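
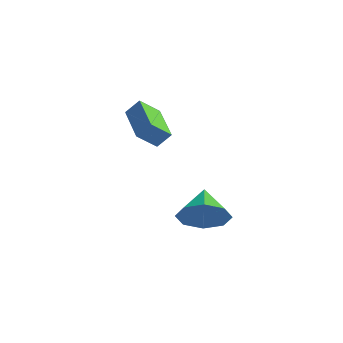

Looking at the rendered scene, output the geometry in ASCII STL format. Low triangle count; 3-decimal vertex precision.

solid 
facet normal -0.717 0.692 0.085
outer loop
vertex -2.874 2.285 -0.188
vertex -2.431 2.666 0.443
vertex -2.33 2.945 -0.97
endloop
endfacet
facet normal -0.516 -0.443 -0.733
outer loop
vertex -0.889 1.554 -1.143
vertex -2.874 2.285 -0.188
vertex -2.33 2.945 -0.97
endloop
endfacet
facet normal -0.717 0.692 0.085
outer loop
vertex -2.33 2.945 -0.97
vertex -2.431 2.666 0.443
vertex -1.886 3.327 -0.34
endloop
endfacet
facet normal 0.469 0.569 -0.675
outer loop
vertex -1.886 3.327 -0.34
vertex -0.889 1.554 -1.143
vertex -2.33 2.945 -0.97
endloop
endfacet
facet normal -0.470 -0.570 0.674
outer loop
vertex -2.874 2.285 -0.188
vertex -0.99 1.275 0.27
vertex -2.431 2.666 0.443
endloop
endfacet
facet normal -0.516 -0.443 -0.733
outer loop
vertex -1.434 0.893 -0.36
vertex -2.874 2.285 -0.188
vertex -0.889 1.554 -1.143
endloop
endfacet
facet normal -0.469 -0.569 0.676
outer loop
vertex -1.434 0.893 -0.36
vertex -0.99 1.275 0.27
vertex -2.874 2.285 -0.188
endloop
endfacet
facet normal 0.516 0.443 0.733
outer loop
vertex -2.431 2.666 0.443
vertex -0.99 1.275 0.27
vertex -1.886 3.327 -0.34
endloop
endfacet
facet normal 0.470 0.570 -0.674
outer loop
vertex -0.446 1.935 -0.512
vertex -0.889 1.554 -1.143
vertex -1.886 3.327 -0.34
endloop
endfacet
facet normal 0.516 0.443 0.733
outer loop
vertex -1.886 3.327 -0.34
vertex -0.99 1.275 0.27
vertex -0.446 1.935 -0.512
endloop
endfacet
facet normal 0.717 -0.692 -0.085
outer loop
vertex -0.446 1.935 -0.512
vertex -1.434 0.893 -0.36
vertex -0.889 1.554 -1.143
endloop
endfacet
facet normal 0.717 -0.692 -0.085
outer loop
vertex -0.99 1.275 0.27
vertex -1.434 0.893 -0.36
vertex -0.446 1.935 -0.512
endloop
endfacet
facet normal 0.463 -0.792 -0.398
outer loop
vertex 3.576 -0.732 -1.764
vertex 2.745 -0.87 -2.456
vertex 3.681 -0.312 -2.477
endloop
endfacet
facet normal 0.467 0.730 0.499
outer loop
vertex 3.576 -0.732 -1.764
vertex 3.681 -0.312 -2.477
vertex 2.055 0.31 -1.864
endloop
endfacet
facet normal 0.463 -0.792 -0.398
outer loop
vertex 3.681 -0.312 -2.477
vertex 2.745 -0.87 -2.456
vertex 3.238 -0.219 -3.178
endloop
endfacet
facet normal 0.329 0.941 -0.083
outer loop
vertex 3.681 -0.312 -2.477
vertex 3.238 -0.219 -3.178
vertex 2.055 0.31 -1.864
endloop
endfacet
facet normal 0.463 -0.792 -0.398
outer loop
vertex 3.238 -0.219 -3.178
vertex 2.745 -0.87 -2.456
vertex 2.507 -0.507 -3.456
endloop
endfacet
facet normal -0.154 0.861 -0.485
outer loop
vertex 3.238 -0.219 -3.178
vertex 2.507 -0.507 -3.456
vertex 2.055 0.31 -1.864
endloop
endfacet
facet normal 0.463 -0.792 -0.398
outer loop
vertex 2.507 -0.507 -3.456
vertex 2.745 -0.87 -2.456
vertex 1.915 -1.008 -3.148
endloop
endfacet
facet normal -0.699 0.535 -0.473
outer loop
vertex 2.507 -0.507 -3.456
vertex 1.915 -1.008 -3.148
vertex 2.055 0.31 -1.864
endloop
endfacet
facet normal 0.463 -0.792 -0.398
outer loop
vertex 1.915 -1.008 -3.148
vertex 2.745 -0.87 -2.456
vertex 1.809 -1.428 -2.435
endloop
endfacet
facet normal -0.986 0.157 -0.054
outer loop
vertex 1.915 -1.008 -3.148
vertex 1.809 -1.428 -2.435
vertex 2.055 0.31 -1.864
endloop
endfacet
facet normal 0.463 -0.792 -0.398
outer loop
vertex 1.809 -1.428 -2.435
vertex 2.745 -0.87 -2.456
vertex 2.252 -1.521 -1.734
endloop
endfacet
facet normal -0.847 -0.054 0.528
outer loop
vertex 1.809 -1.428 -2.435
vertex 2.252 -1.521 -1.734
vertex 2.055 0.31 -1.864
endloop
endfacet
facet normal 0.463 -0.792 -0.398
outer loop
vertex 2.252 -1.521 -1.734
vertex 2.745 -0.87 -2.456
vertex 2.984 -1.233 -1.456
endloop
endfacet
facet normal -0.364 0.027 0.931
outer loop
vertex 2.252 -1.521 -1.734
vertex 2.984 -1.233 -1.456
vertex 2.055 0.31 -1.864
endloop
endfacet
facet normal 0.463 -0.792 -0.398
outer loop
vertex 2.984 -1.233 -1.456
vertex 2.745 -0.87 -2.456
vertex 3.576 -0.732 -1.764
endloop
endfacet
facet normal 0.180 0.352 0.919
outer loop
vertex 2.984 -1.233 -1.456
vertex 3.576 -0.732 -1.764
vertex 2.055 0.31 -1.864
endloop
endfacet

endsolid


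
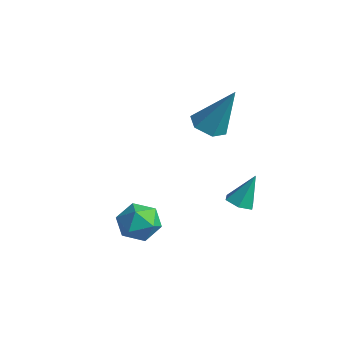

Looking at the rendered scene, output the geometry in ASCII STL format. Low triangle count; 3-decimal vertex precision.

solid 
facet normal -0.113 -0.427 -0.897
outer loop
vertex 0.448 3.22 -0.375
vertex -0.096 3.104 -0.251
vertex 0.039 3.597 -0.503
endloop
endfacet
facet normal 0.685 0.727 -0.048
outer loop
vertex 0.448 3.22 -0.375
vertex 0.039 3.597 -0.503
vertex 0.056 3.676 0.951
endloop
endfacet
facet normal -0.112 -0.428 -0.897
outer loop
vertex 0.039 3.597 -0.503
vertex -0.096 3.104 -0.251
vertex -0.505 3.48 -0.379
endloop
endfacet
facet normal -0.221 0.974 -0.050
outer loop
vertex 0.039 3.597 -0.503
vertex -0.505 3.48 -0.379
vertex 0.056 3.676 0.951
endloop
endfacet
facet normal -0.112 -0.428 -0.897
outer loop
vertex -0.505 3.48 -0.379
vertex -0.096 3.104 -0.251
vertex -0.64 2.987 -0.127
endloop
endfacet
facet normal -0.866 0.394 0.307
outer loop
vertex -0.505 3.48 -0.379
vertex -0.64 2.987 -0.127
vertex 0.056 3.676 0.951
endloop
endfacet
facet normal -0.113 -0.427 -0.897
outer loop
vertex -0.64 2.987 -0.127
vertex -0.096 3.104 -0.251
vertex -0.232 2.611 0.001
endloop
endfacet
facet normal -0.607 -0.431 0.668
outer loop
vertex -0.64 2.987 -0.127
vertex -0.232 2.611 0.001
vertex 0.056 3.676 0.951
endloop
endfacet
facet normal -0.113 -0.427 -0.897
outer loop
vertex -0.232 2.611 0.001
vertex -0.096 3.104 -0.251
vertex 0.312 2.727 -0.123
endloop
endfacet
facet normal 0.298 -0.679 0.671
outer loop
vertex -0.232 2.611 0.001
vertex 0.312 2.727 -0.123
vertex 0.056 3.676 0.951
endloop
endfacet
facet normal -0.113 -0.427 -0.897
outer loop
vertex 0.312 2.727 -0.123
vertex -0.096 3.104 -0.251
vertex 0.448 3.22 -0.375
endloop
endfacet
facet normal 0.944 -0.100 0.314
outer loop
vertex 0.312 2.727 -0.123
vertex 0.448 3.22 -0.375
vertex 0.056 3.676 0.951
endloop
endfacet
facet normal -0.395 -0.407 0.824
outer loop
vertex -0.485 -1.088 1.215
vertex -0.366 -1.846 0.898
vertex 0.227 -1.49 1.358
endloop
endfacet
facet normal -0.075 0.214 0.974
outer loop
vertex -0.485 -1.088 1.215
vertex 0.227 -1.49 1.358
vertex 0.237 -0.679 1.181
endloop
endfacet
facet normal -0.382 0.722 0.578
outer loop
vertex -0.485 -1.088 1.215
vertex 0.237 -0.679 1.181
vertex -0.35 -0.533 0.611
endloop
endfacet
facet normal -0.891 0.416 0.183
outer loop
vertex -0.485 -1.088 1.215
vertex -0.35 -0.533 0.611
vertex -0.723 -1.255 0.437
endloop
endfacet
facet normal -0.899 -0.281 0.335
outer loop
vertex -0.485 -1.088 1.215
vertex -0.723 -1.255 0.437
vertex -0.366 -1.846 0.898
endloop
endfacet
facet normal 0.609 0.162 0.777
outer loop
vertex 0.237 -0.679 1.181
vertex 0.227 -1.49 1.358
vertex 0.803 -1.185 0.843
endloop
endfacet
facet normal 0.089 -0.840 0.535
outer loop
vertex 0.227 -1.49 1.358
vertex -0.366 -1.846 0.898
vertex 0.43 -1.907 0.669
endloop
endfacet
facet normal -0.725 -0.639 -0.258
outer loop
vertex -0.366 -1.846 0.898
vertex -0.723 -1.255 0.437
vertex -0.157 -1.761 0.099
endloop
endfacet
facet normal -0.711 0.489 -0.505
outer loop
vertex -0.723 -1.255 0.437
vertex -0.35 -0.533 0.611
vertex -0.147 -0.95 -0.078
endloop
endfacet
facet normal 0.114 0.984 0.135
outer loop
vertex -0.35 -0.533 0.611
vertex 0.237 -0.679 1.181
vertex 0.446 -0.594 0.382
endloop
endfacet
facet normal 0.891 -0.416 -0.183
outer loop
vertex 0.565 -1.352 0.065
vertex 0.803 -1.185 0.843
vertex 0.43 -1.907 0.669
endloop
endfacet
facet normal 0.382 -0.722 -0.578
outer loop
vertex 0.565 -1.352 0.065
vertex 0.43 -1.907 0.669
vertex -0.157 -1.761 0.099
endloop
endfacet
facet normal 0.075 -0.214 -0.974
outer loop
vertex 0.565 -1.352 0.065
vertex -0.157 -1.761 0.099
vertex -0.147 -0.95 -0.078
endloop
endfacet
facet normal 0.395 0.407 -0.824
outer loop
vertex 0.565 -1.352 0.065
vertex -0.147 -0.95 -0.078
vertex 0.446 -0.594 0.382
endloop
endfacet
facet normal 0.899 0.281 -0.335
outer loop
vertex 0.565 -1.352 0.065
vertex 0.446 -0.594 0.382
vertex 0.803 -1.185 0.843
endloop
endfacet
facet normal 0.711 -0.489 0.505
outer loop
vertex 0.43 -1.907 0.669
vertex 0.803 -1.185 0.843
vertex 0.227 -1.49 1.358
endloop
endfacet
facet normal -0.114 -0.984 -0.135
outer loop
vertex -0.157 -1.761 0.099
vertex 0.43 -1.907 0.669
vertex -0.366 -1.846 0.898
endloop
endfacet
facet normal -0.609 -0.162 -0.777
outer loop
vertex -0.147 -0.95 -0.078
vertex -0.157 -1.761 0.099
vertex -0.723 -1.255 0.437
endloop
endfacet
facet normal -0.089 0.840 -0.535
outer loop
vertex 0.446 -0.594 0.382
vertex -0.147 -0.95 -0.078
vertex -0.35 -0.533 0.611
endloop
endfacet
facet normal 0.725 0.639 0.258
outer loop
vertex 0.803 -1.185 0.843
vertex 0.446 -0.594 0.382
vertex 0.237 -0.679 1.181
endloop
endfacet
facet normal -0.343 -0.313 -0.885
outer loop
vertex -1.015 2.628 2.773
vertex -1.649 2.941 2.908
vertex -1.128 3.311 2.575
endloop
endfacet
facet normal 0.986 0.137 -0.091
outer loop
vertex -1.015 2.628 2.773
vertex -1.128 3.311 2.575
vertex -0.971 3.559 4.652
endloop
endfacet
facet normal -0.343 -0.313 -0.885
outer loop
vertex -1.128 3.311 2.575
vertex -1.649 2.941 2.908
vertex -1.762 3.624 2.71
endloop
endfacet
facet normal 0.414 0.899 -0.139
outer loop
vertex -1.128 3.311 2.575
vertex -1.762 3.624 2.71
vertex -0.971 3.559 4.652
endloop
endfacet
facet normal -0.344 -0.313 -0.885
outer loop
vertex -1.762 3.624 2.71
vertex -1.649 2.941 2.908
vertex -2.283 3.255 3.043
endloop
endfacet
facet normal -0.467 0.857 0.219
outer loop
vertex -1.762 3.624 2.71
vertex -2.283 3.255 3.043
vertex -0.971 3.559 4.652
endloop
endfacet
facet normal -0.344 -0.314 -0.885
outer loop
vertex -2.283 3.255 3.043
vertex -1.649 2.941 2.908
vertex -2.169 2.572 3.241
endloop
endfacet
facet normal -0.779 0.051 0.625
outer loop
vertex -2.283 3.255 3.043
vertex -2.169 2.572 3.241
vertex -0.971 3.559 4.652
endloop
endfacet
facet normal -0.344 -0.314 -0.885
outer loop
vertex -2.169 2.572 3.241
vertex -1.649 2.941 2.908
vertex -1.535 2.258 3.106
endloop
endfacet
facet normal -0.208 -0.710 0.673
outer loop
vertex -2.169 2.572 3.241
vertex -1.535 2.258 3.106
vertex -0.971 3.559 4.652
endloop
endfacet
facet normal -0.343 -0.314 -0.885
outer loop
vertex -1.535 2.258 3.106
vertex -1.649 2.941 2.908
vertex -1.015 2.628 2.773
endloop
endfacet
facet normal 0.676 -0.667 0.314
outer loop
vertex -1.535 2.258 3.106
vertex -1.015 2.628 2.773
vertex -0.971 3.559 4.652
endloop
endfacet

endsolid


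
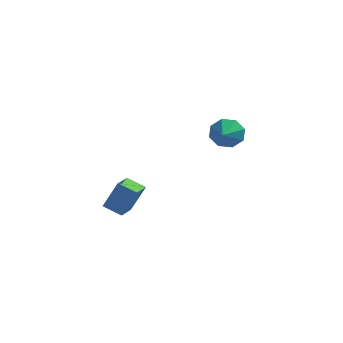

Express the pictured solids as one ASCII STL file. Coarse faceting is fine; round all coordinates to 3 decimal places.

solid 
facet normal -0.913 0.064 0.403
outer loop
vertex -1.09 -1.791 -0.963
vertex -1.085 -0.812 -1.108
vertex -1.649 -1.972 -2.201
endloop
endfacet
facet normal -0.005 -0.989 0.147
outer loop
vertex -0.855 -2.028 -2.552
vertex -1.09 -1.791 -0.963
vertex -1.649 -1.972 -2.201
endloop
endfacet
facet normal -0.913 0.064 0.403
outer loop
vertex -1.649 -1.972 -2.201
vertex -1.085 -0.812 -1.108
vertex -1.644 -0.993 -2.346
endloop
endfacet
facet normal -0.409 -0.132 -0.903
outer loop
vertex -1.644 -0.993 -2.346
vertex -0.855 -2.028 -2.552
vertex -1.649 -1.972 -2.201
endloop
endfacet
facet normal 0.409 0.132 0.903
outer loop
vertex -1.09 -1.791 -0.963
vertex -0.291 -0.868 -1.459
vertex -1.085 -0.812 -1.108
endloop
endfacet
facet normal -0.005 -0.989 0.147
outer loop
vertex -0.296 -1.847 -1.314
vertex -1.09 -1.791 -0.963
vertex -0.855 -2.028 -2.552
endloop
endfacet
facet normal 0.409 0.132 0.903
outer loop
vertex -0.296 -1.847 -1.314
vertex -0.291 -0.868 -1.459
vertex -1.09 -1.791 -0.963
endloop
endfacet
facet normal 0.005 0.989 -0.147
outer loop
vertex -1.085 -0.812 -1.108
vertex -0.291 -0.868 -1.459
vertex -1.644 -0.993 -2.346
endloop
endfacet
facet normal -0.409 -0.132 -0.903
outer loop
vertex -0.85 -1.049 -2.697
vertex -0.855 -2.028 -2.552
vertex -1.644 -0.993 -2.346
endloop
endfacet
facet normal 0.005 0.989 -0.147
outer loop
vertex -1.644 -0.993 -2.346
vertex -0.291 -0.868 -1.459
vertex -0.85 -1.049 -2.697
endloop
endfacet
facet normal 0.913 -0.064 -0.403
outer loop
vertex -0.85 -1.049 -2.697
vertex -0.296 -1.847 -1.314
vertex -0.855 -2.028 -2.552
endloop
endfacet
facet normal 0.913 -0.064 -0.403
outer loop
vertex -0.291 -0.868 -1.459
vertex -0.296 -1.847 -1.314
vertex -0.85 -1.049 -2.697
endloop
endfacet
facet normal -0.131 0.944 -0.303
outer loop
vertex 1.637 4.606 0.227
vertex 1.343 4.352 -0.437
vertex 1.053 4.533 0.253
endloop
endfacet
facet normal 0.072 -0.229 0.971
outer loop
vertex 1.637 4.606 0.227
vertex 1.053 4.533 0.253
vertex 1.497 3.248 -0.083
endloop
endfacet
facet normal -0.133 0.943 -0.303
outer loop
vertex 1.053 4.533 0.253
vertex 1.343 4.352 -0.437
vertex 0.639 4.353 -0.125
endloop
endfacet
facet normal -0.528 -0.381 0.759
outer loop
vertex 1.053 4.533 0.253
vertex 0.639 4.353 -0.125
vertex 1.497 3.248 -0.083
endloop
endfacet
facet normal -0.133 0.944 -0.302
outer loop
vertex 0.639 4.353 -0.125
vertex 1.343 4.352 -0.437
vertex 0.636 4.173 -0.686
endloop
endfacet
facet normal -0.778 -0.597 0.196
outer loop
vertex 0.639 4.353 -0.125
vertex 0.636 4.173 -0.686
vertex 1.497 3.248 -0.083
endloop
endfacet
facet normal -0.133 0.944 -0.302
outer loop
vertex 0.636 4.173 -0.686
vertex 1.343 4.352 -0.437
vertex 1.048 4.098 -1.101
endloop
endfacet
facet normal -0.532 -0.751 -0.392
outer loop
vertex 0.636 4.173 -0.686
vertex 1.048 4.098 -1.101
vertex 1.497 3.248 -0.083
endloop
endfacet
facet normal -0.133 0.944 -0.302
outer loop
vertex 1.048 4.098 -1.101
vertex 1.343 4.352 -0.437
vertex 1.632 4.172 -1.127
endloop
endfacet
facet normal 0.066 -0.751 -0.657
outer loop
vertex 1.048 4.098 -1.101
vertex 1.632 4.172 -1.127
vertex 1.497 3.248 -0.083
endloop
endfacet
facet normal -0.132 0.944 -0.302
outer loop
vertex 1.632 4.172 -1.127
vertex 1.343 4.352 -0.437
vertex 2.047 4.351 -0.749
endloop
endfacet
facet normal 0.664 -0.600 -0.445
outer loop
vertex 1.632 4.172 -1.127
vertex 2.047 4.351 -0.749
vertex 1.497 3.248 -0.083
endloop
endfacet
facet normal -0.133 0.944 -0.302
outer loop
vertex 2.047 4.351 -0.749
vertex 1.343 4.352 -0.437
vertex 2.049 4.531 -0.188
endloop
endfacet
facet normal 0.915 -0.384 0.120
outer loop
vertex 2.047 4.351 -0.749
vertex 2.049 4.531 -0.188
vertex 1.497 3.248 -0.083
endloop
endfacet
facet normal -0.133 0.944 -0.302
outer loop
vertex 2.049 4.531 -0.188
vertex 1.343 4.352 -0.437
vertex 1.637 4.606 0.227
endloop
endfacet
facet normal 0.669 -0.230 0.706
outer loop
vertex 2.049 4.531 -0.188
vertex 1.637 4.606 0.227
vertex 1.497 3.248 -0.083
endloop
endfacet

endsolid


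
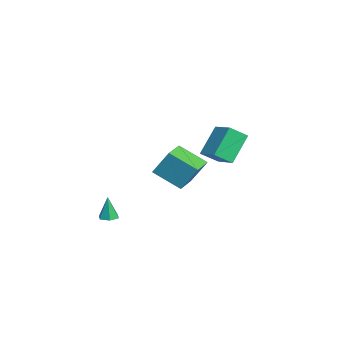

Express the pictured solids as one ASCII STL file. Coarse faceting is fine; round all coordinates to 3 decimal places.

solid 
facet normal -0.466 0.438 0.769
outer loop
vertex -3.766 2.636 0.675
vertex -2.383 3.295 1.137
vertex -4.014 3.683 -0.072
endloop
endfacet
facet normal -0.864 -0.411 -0.289
outer loop
vertex -3.017 2.745 -1.717
vertex -3.766 2.636 0.675
vertex -4.014 3.683 -0.072
endloop
endfacet
facet normal -0.466 0.438 0.769
outer loop
vertex -4.014 3.683 -0.072
vertex -2.383 3.295 1.137
vertex -2.631 4.342 0.39
endloop
endfacet
facet normal -0.190 0.799 -0.571
outer loop
vertex -2.631 4.342 0.39
vertex -3.017 2.745 -1.717
vertex -4.014 3.683 -0.072
endloop
endfacet
facet normal 0.190 -0.799 0.571
outer loop
vertex -3.766 2.636 0.675
vertex -1.386 2.357 -0.508
vertex -2.383 3.295 1.137
endloop
endfacet
facet normal -0.864 -0.411 -0.289
outer loop
vertex -2.769 1.698 -0.97
vertex -3.766 2.636 0.675
vertex -3.017 2.745 -1.717
endloop
endfacet
facet normal 0.190 -0.799 0.571
outer loop
vertex -2.769 1.698 -0.97
vertex -1.386 2.357 -0.508
vertex -3.766 2.636 0.675
endloop
endfacet
facet normal 0.864 0.411 0.289
outer loop
vertex -2.383 3.295 1.137
vertex -1.386 2.357 -0.508
vertex -2.631 4.342 0.39
endloop
endfacet
facet normal -0.190 0.799 -0.571
outer loop
vertex -1.634 3.404 -1.255
vertex -3.017 2.745 -1.717
vertex -2.631 4.342 0.39
endloop
endfacet
facet normal 0.864 0.411 0.289
outer loop
vertex -2.631 4.342 0.39
vertex -1.386 2.357 -0.508
vertex -1.634 3.404 -1.255
endloop
endfacet
facet normal 0.466 -0.438 -0.769
outer loop
vertex -1.634 3.404 -1.255
vertex -2.769 1.698 -0.97
vertex -3.017 2.745 -1.717
endloop
endfacet
facet normal 0.466 -0.438 -0.769
outer loop
vertex -1.386 2.357 -0.508
vertex -2.769 1.698 -0.97
vertex -1.634 3.404 -1.255
endloop
endfacet
facet normal 0.040 0.034 -0.999
outer loop
vertex 3.009 -4.034 -3.188
vertex 2.699 -3.555 -3.184
vertex 3.268 -3.527 -3.16
endloop
endfacet
facet normal 0.829 -0.443 0.341
outer loop
vertex 3.009 -4.034 -3.188
vertex 3.268 -3.527 -3.16
vertex 2.641 -3.605 -1.736
endloop
endfacet
facet normal 0.040 0.034 -0.999
outer loop
vertex 3.268 -3.527 -3.16
vertex 2.699 -3.555 -3.184
vertex 2.958 -3.048 -3.156
endloop
endfacet
facet normal 0.781 0.502 0.371
outer loop
vertex 3.268 -3.527 -3.16
vertex 2.958 -3.048 -3.156
vertex 2.641 -3.605 -1.736
endloop
endfacet
facet normal 0.040 0.035 -0.999
outer loop
vertex 2.958 -3.048 -3.156
vertex 2.699 -3.555 -3.184
vertex 2.389 -3.077 -3.18
endloop
endfacet
facet normal -0.062 0.934 0.352
outer loop
vertex 2.958 -3.048 -3.156
vertex 2.389 -3.077 -3.18
vertex 2.641 -3.605 -1.736
endloop
endfacet
facet normal 0.040 0.035 -0.999
outer loop
vertex 2.389 -3.077 -3.18
vertex 2.699 -3.555 -3.184
vertex 2.13 -3.584 -3.208
endloop
endfacet
facet normal -0.855 0.420 0.303
outer loop
vertex 2.389 -3.077 -3.18
vertex 2.13 -3.584 -3.208
vertex 2.641 -3.605 -1.736
endloop
endfacet
facet normal 0.040 0.035 -0.999
outer loop
vertex 2.13 -3.584 -3.208
vertex 2.699 -3.555 -3.184
vertex 2.44 -4.062 -3.212
endloop
endfacet
facet normal -0.806 -0.525 0.272
outer loop
vertex 2.13 -3.584 -3.208
vertex 2.44 -4.062 -3.212
vertex 2.641 -3.605 -1.736
endloop
endfacet
facet normal 0.040 0.034 -0.999
outer loop
vertex 2.44 -4.062 -3.212
vertex 2.699 -3.555 -3.184
vertex 3.009 -4.034 -3.188
endloop
endfacet
facet normal 0.035 -0.956 0.291
outer loop
vertex 2.44 -4.062 -3.212
vertex 3.009 -4.034 -3.188
vertex 2.641 -3.605 -1.736
endloop
endfacet
facet normal -0.916 0.397 -0.053
outer loop
vertex 2.848 0.129 2.012
vertex 3.524 1.559 1.053
vertex 2.568 -0.712 0.562
endloop
endfacet
facet normal -0.365 -0.773 0.519
outer loop
vertex 4.016 -1.339 0.647
vertex 2.848 0.129 2.012
vertex 2.568 -0.712 0.562
endloop
endfacet
facet normal -0.916 0.397 -0.054
outer loop
vertex 2.568 -0.712 0.562
vertex 3.524 1.559 1.053
vertex 3.245 0.718 -0.398
endloop
endfacet
facet normal -0.164 -0.495 -0.853
outer loop
vertex 3.245 0.718 -0.398
vertex 4.016 -1.339 0.647
vertex 2.568 -0.712 0.562
endloop
endfacet
facet normal 0.164 0.495 0.853
outer loop
vertex 2.848 0.129 2.012
vertex 4.972 0.932 1.138
vertex 3.524 1.559 1.053
endloop
endfacet
facet normal -0.366 -0.773 0.518
outer loop
vertex 4.295 -0.498 2.098
vertex 2.848 0.129 2.012
vertex 4.016 -1.339 0.647
endloop
endfacet
facet normal 0.164 0.495 0.853
outer loop
vertex 4.295 -0.498 2.098
vertex 4.972 0.932 1.138
vertex 2.848 0.129 2.012
endloop
endfacet
facet normal 0.365 0.773 -0.518
outer loop
vertex 3.524 1.559 1.053
vertex 4.972 0.932 1.138
vertex 3.245 0.718 -0.398
endloop
endfacet
facet normal -0.164 -0.495 -0.853
outer loop
vertex 4.692 0.091 -0.312
vertex 4.016 -1.339 0.647
vertex 3.245 0.718 -0.398
endloop
endfacet
facet normal 0.366 0.773 -0.519
outer loop
vertex 3.245 0.718 -0.398
vertex 4.972 0.932 1.138
vertex 4.692 0.091 -0.312
endloop
endfacet
facet normal 0.916 -0.397 0.054
outer loop
vertex 4.692 0.091 -0.312
vertex 4.295 -0.498 2.098
vertex 4.016 -1.339 0.647
endloop
endfacet
facet normal 0.916 -0.398 0.054
outer loop
vertex 4.972 0.932 1.138
vertex 4.295 -0.498 2.098
vertex 4.692 0.091 -0.312
endloop
endfacet

endsolid


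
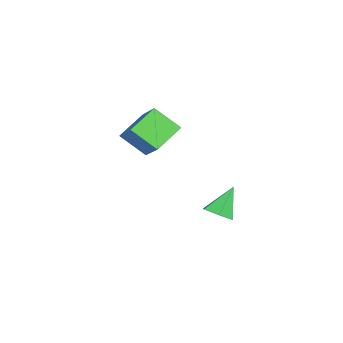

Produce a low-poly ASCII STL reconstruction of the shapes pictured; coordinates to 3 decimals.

solid 
facet normal 0.538 -0.317 -0.781
outer loop
vertex 1.858 0.322 -2.171
vertex 1.47 0.935 -2.687
vertex 2.22 1.131 -2.25
endloop
endfacet
facet normal 0.477 -0.128 0.870
outer loop
vertex 1.858 0.322 -2.171
vertex 2.22 1.131 -2.25
vertex 0.47 1.525 -1.233
endloop
endfacet
facet normal 0.538 -0.317 -0.781
outer loop
vertex 2.22 1.131 -2.25
vertex 1.47 0.935 -2.687
vertex 1.833 1.744 -2.765
endloop
endfacet
facet normal 0.461 0.723 0.514
outer loop
vertex 2.22 1.131 -2.25
vertex 1.833 1.744 -2.765
vertex 0.47 1.525 -1.233
endloop
endfacet
facet normal 0.537 -0.317 -0.782
outer loop
vertex 1.833 1.744 -2.765
vertex 1.47 0.935 -2.687
vertex 1.082 1.548 -3.202
endloop
endfacet
facet normal -0.221 0.974 -0.057
outer loop
vertex 1.833 1.744 -2.765
vertex 1.082 1.548 -3.202
vertex 0.47 1.525 -1.233
endloop
endfacet
facet normal 0.537 -0.317 -0.782
outer loop
vertex 1.082 1.548 -3.202
vertex 1.47 0.935 -2.687
vertex 0.72 0.739 -3.123
endloop
endfacet
facet normal -0.888 0.371 -0.272
outer loop
vertex 1.082 1.548 -3.202
vertex 0.72 0.739 -3.123
vertex 0.47 1.525 -1.233
endloop
endfacet
facet normal 0.537 -0.317 -0.781
outer loop
vertex 0.72 0.739 -3.123
vertex 1.47 0.935 -2.687
vertex 1.107 0.126 -2.608
endloop
endfacet
facet normal -0.873 -0.480 0.084
outer loop
vertex 0.72 0.739 -3.123
vertex 1.107 0.126 -2.608
vertex 0.47 1.525 -1.233
endloop
endfacet
facet normal 0.537 -0.317 -0.781
outer loop
vertex 1.107 0.126 -2.608
vertex 1.47 0.935 -2.687
vertex 1.858 0.322 -2.171
endloop
endfacet
facet normal -0.191 -0.731 0.655
outer loop
vertex 1.107 0.126 -2.608
vertex 1.858 0.322 -2.171
vertex 0.47 1.525 -1.233
endloop
endfacet
facet normal -0.747 0.470 0.470
outer loop
vertex 2.314 -2.041 4.917
vertex 2.465 -0.702 3.816
vertex 0.963 -2.926 3.654
endloop
endfacet
facet normal -0.087 -0.770 0.633
outer loop
vertex 2.315 -3.778 2.804
vertex 2.314 -2.041 4.917
vertex 0.963 -2.926 3.654
endloop
endfacet
facet normal -0.747 0.470 0.470
outer loop
vertex 0.963 -2.926 3.654
vertex 2.465 -0.702 3.816
vertex 1.114 -1.587 2.554
endloop
endfacet
facet normal -0.659 -0.432 -0.616
outer loop
vertex 1.114 -1.587 2.554
vertex 2.315 -3.778 2.804
vertex 0.963 -2.926 3.654
endloop
endfacet
facet normal 0.659 0.432 0.616
outer loop
vertex 2.314 -2.041 4.917
vertex 3.817 -1.554 2.966
vertex 2.465 -0.702 3.816
endloop
endfacet
facet normal -0.087 -0.770 0.633
outer loop
vertex 3.666 -2.893 4.066
vertex 2.314 -2.041 4.917
vertex 2.315 -3.778 2.804
endloop
endfacet
facet normal 0.659 0.431 0.616
outer loop
vertex 3.666 -2.893 4.066
vertex 3.817 -1.554 2.966
vertex 2.314 -2.041 4.917
endloop
endfacet
facet normal 0.087 0.769 -0.633
outer loop
vertex 2.465 -0.702 3.816
vertex 3.817 -1.554 2.966
vertex 1.114 -1.587 2.554
endloop
endfacet
facet normal -0.659 -0.432 -0.615
outer loop
vertex 2.466 -2.439 1.703
vertex 2.315 -3.778 2.804
vertex 1.114 -1.587 2.554
endloop
endfacet
facet normal 0.087 0.770 -0.632
outer loop
vertex 1.114 -1.587 2.554
vertex 3.817 -1.554 2.966
vertex 2.466 -2.439 1.703
endloop
endfacet
facet normal 0.747 -0.470 -0.470
outer loop
vertex 2.466 -2.439 1.703
vertex 3.666 -2.893 4.066
vertex 2.315 -3.778 2.804
endloop
endfacet
facet normal 0.747 -0.470 -0.470
outer loop
vertex 3.817 -1.554 2.966
vertex 3.666 -2.893 4.066
vertex 2.466 -2.439 1.703
endloop
endfacet

endsolid


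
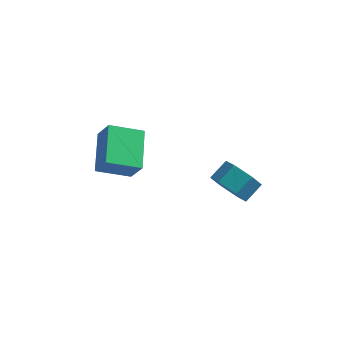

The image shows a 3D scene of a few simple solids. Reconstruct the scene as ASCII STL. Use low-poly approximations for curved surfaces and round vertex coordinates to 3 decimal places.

solid 
facet normal -0.474 0.276 -0.836
outer loop
vertex -2.068 2.099 -0.248
vertex -0.748 2.657 -0.812
vertex -1.686 0.416 -1.02
endloop
endfacet
facet normal -0.857 -0.363 0.367
outer loop
vertex -1.112 0.083 -0.008
vertex -2.068 2.099 -0.248
vertex -1.686 0.416 -1.02
endloop
endfacet
facet normal -0.474 0.276 -0.836
outer loop
vertex -1.686 0.416 -1.02
vertex -0.748 2.657 -0.812
vertex -0.366 0.975 -1.584
endloop
endfacet
facet normal 0.203 -0.890 -0.408
outer loop
vertex -0.366 0.975 -1.584
vertex -1.112 0.083 -0.008
vertex -1.686 0.416 -1.02
endloop
endfacet
facet normal -0.202 0.890 0.408
outer loop
vertex -2.068 2.099 -0.248
vertex -0.174 2.324 0.2
vertex -0.748 2.657 -0.812
endloop
endfacet
facet normal -0.857 -0.363 0.366
outer loop
vertex -1.494 1.765 0.764
vertex -2.068 2.099 -0.248
vertex -1.112 0.083 -0.008
endloop
endfacet
facet normal -0.202 0.890 0.409
outer loop
vertex -1.494 1.765 0.764
vertex -0.174 2.324 0.2
vertex -2.068 2.099 -0.248
endloop
endfacet
facet normal 0.857 0.363 -0.367
outer loop
vertex -0.748 2.657 -0.812
vertex -0.174 2.324 0.2
vertex -0.366 0.975 -1.584
endloop
endfacet
facet normal 0.202 -0.890 -0.408
outer loop
vertex 0.208 0.641 -0.572
vertex -1.112 0.083 -0.008
vertex -0.366 0.975 -1.584
endloop
endfacet
facet normal 0.857 0.363 -0.366
outer loop
vertex -0.366 0.975 -1.584
vertex -0.174 2.324 0.2
vertex 0.208 0.641 -0.572
endloop
endfacet
facet normal 0.474 -0.276 0.836
outer loop
vertex 0.208 0.641 -0.572
vertex -1.494 1.765 0.764
vertex -1.112 0.083 -0.008
endloop
endfacet
facet normal 0.474 -0.276 0.836
outer loop
vertex -0.174 2.324 0.2
vertex -1.494 1.765 0.764
vertex 0.208 0.641 -0.572
endloop
endfacet
facet normal -0.455 -0.717 -0.529
outer loop
vertex 3.67 2.438 -3.309
vertex 3.348 2.075 -2.54
vertex 2.865 2.707 -2.981
endloop
endfacet
facet normal -0.102 0.632 -0.769
outer loop
vertex 3.67 2.438 -3.309
vertex 2.865 2.707 -2.981
vertex 4.134 3.169 -2.77
endloop
endfacet
facet normal -0.102 0.632 -0.769
outer loop
vertex 4.134 3.169 -2.77
vertex 2.865 2.707 -2.981
vertex 3.329 3.438 -2.442
endloop
endfacet
facet normal 0.455 0.716 0.529
outer loop
vertex 4.134 3.169 -2.77
vertex 3.329 3.438 -2.442
vertex 3.812 2.805 -2.0
endloop
endfacet
facet normal -0.455 -0.717 -0.529
outer loop
vertex 2.865 2.707 -2.981
vertex 3.348 2.075 -2.54
vertex 2.543 2.343 -2.211
endloop
endfacet
facet normal -0.817 0.572 -0.072
outer loop
vertex 2.865 2.707 -2.981
vertex 2.543 2.343 -2.211
vertex 3.329 3.438 -2.442
endloop
endfacet
facet normal -0.817 0.572 -0.072
outer loop
vertex 3.329 3.438 -2.442
vertex 2.543 2.343 -2.211
vertex 3.007 3.074 -1.672
endloop
endfacet
facet normal 0.455 0.716 0.529
outer loop
vertex 3.329 3.438 -2.442
vertex 3.007 3.074 -1.672
vertex 3.812 2.805 -2.0
endloop
endfacet
facet normal -0.455 -0.717 -0.529
outer loop
vertex 2.543 2.343 -2.211
vertex 3.348 2.075 -2.54
vertex 3.026 1.711 -1.77
endloop
endfacet
facet normal -0.715 -0.060 0.697
outer loop
vertex 2.543 2.343 -2.211
vertex 3.026 1.711 -1.77
vertex 3.007 3.074 -1.672
endloop
endfacet
facet normal -0.715 -0.060 0.697
outer loop
vertex 3.007 3.074 -1.672
vertex 3.026 1.711 -1.77
vertex 3.49 2.442 -1.231
endloop
endfacet
facet normal 0.455 0.717 0.529
outer loop
vertex 3.007 3.074 -1.672
vertex 3.49 2.442 -1.231
vertex 3.812 2.805 -2.0
endloop
endfacet
facet normal -0.455 -0.716 -0.529
outer loop
vertex 3.026 1.711 -1.77
vertex 3.348 2.075 -2.54
vertex 3.831 1.442 -2.098
endloop
endfacet
facet normal 0.102 -0.632 0.769
outer loop
vertex 3.026 1.711 -1.77
vertex 3.831 1.442 -2.098
vertex 3.49 2.442 -1.231
endloop
endfacet
facet normal 0.102 -0.632 0.769
outer loop
vertex 3.49 2.442 -1.231
vertex 3.831 1.442 -2.098
vertex 4.295 2.173 -1.559
endloop
endfacet
facet normal 0.455 0.717 0.529
outer loop
vertex 3.49 2.442 -1.231
vertex 4.295 2.173 -1.559
vertex 3.812 2.805 -2.0
endloop
endfacet
facet normal -0.455 -0.716 -0.529
outer loop
vertex 3.831 1.442 -2.098
vertex 3.348 2.075 -2.54
vertex 4.153 1.806 -2.868
endloop
endfacet
facet normal 0.817 -0.572 0.072
outer loop
vertex 3.831 1.442 -2.098
vertex 4.153 1.806 -2.868
vertex 4.295 2.173 -1.559
endloop
endfacet
facet normal 0.817 -0.572 0.072
outer loop
vertex 4.295 2.173 -1.559
vertex 4.153 1.806 -2.868
vertex 4.617 2.537 -2.329
endloop
endfacet
facet normal 0.455 0.717 0.529
outer loop
vertex 4.295 2.173 -1.559
vertex 4.617 2.537 -2.329
vertex 3.812 2.805 -2.0
endloop
endfacet
facet normal -0.455 -0.717 -0.529
outer loop
vertex 4.153 1.806 -2.868
vertex 3.348 2.075 -2.54
vertex 3.67 2.438 -3.309
endloop
endfacet
facet normal 0.715 0.060 -0.697
outer loop
vertex 4.153 1.806 -2.868
vertex 3.67 2.438 -3.309
vertex 4.617 2.537 -2.329
endloop
endfacet
facet normal 0.715 0.060 -0.697
outer loop
vertex 4.617 2.537 -2.329
vertex 3.67 2.438 -3.309
vertex 4.134 3.169 -2.77
endloop
endfacet
facet normal 0.455 0.717 0.529
outer loop
vertex 4.617 2.537 -2.329
vertex 4.134 3.169 -2.77
vertex 3.812 2.805 -2.0
endloop
endfacet

endsolid


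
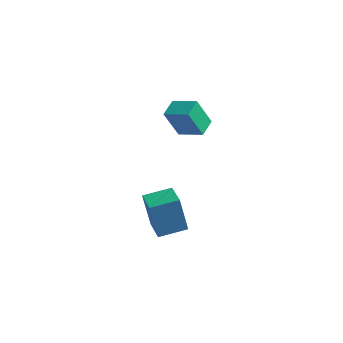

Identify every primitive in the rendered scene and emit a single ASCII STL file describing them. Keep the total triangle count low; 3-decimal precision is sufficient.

solid 
facet normal -0.945 -0.144 -0.293
outer loop
vertex -4.646 -2.802 2.961
vertex -4.875 -1.921 3.266
vertex -4.296 -2.22 1.545
endloop
endfacet
facet normal 0.238 -0.918 -0.318
outer loop
vertex -3.105 -2.039 1.914
vertex -4.646 -2.802 2.961
vertex -4.296 -2.22 1.545
endloop
endfacet
facet normal -0.945 -0.144 -0.293
outer loop
vertex -4.296 -2.22 1.545
vertex -4.875 -1.921 3.266
vertex -4.525 -1.339 1.85
endloop
endfacet
facet normal 0.223 0.370 -0.902
outer loop
vertex -4.525 -1.339 1.85
vertex -3.105 -2.039 1.914
vertex -4.296 -2.22 1.545
endloop
endfacet
facet normal -0.223 -0.370 0.902
outer loop
vertex -4.646 -2.802 2.961
vertex -3.684 -1.74 3.635
vertex -4.875 -1.921 3.266
endloop
endfacet
facet normal 0.238 -0.918 -0.318
outer loop
vertex -3.455 -2.621 3.33
vertex -4.646 -2.802 2.961
vertex -3.105 -2.039 1.914
endloop
endfacet
facet normal -0.223 -0.370 0.902
outer loop
vertex -3.455 -2.621 3.33
vertex -3.684 -1.74 3.635
vertex -4.646 -2.802 2.961
endloop
endfacet
facet normal -0.238 0.918 0.318
outer loop
vertex -4.875 -1.921 3.266
vertex -3.684 -1.74 3.635
vertex -4.525 -1.339 1.85
endloop
endfacet
facet normal 0.223 0.370 -0.902
outer loop
vertex -3.334 -1.158 2.219
vertex -3.105 -2.039 1.914
vertex -4.525 -1.339 1.85
endloop
endfacet
facet normal -0.238 0.918 0.318
outer loop
vertex -4.525 -1.339 1.85
vertex -3.684 -1.74 3.635
vertex -3.334 -1.158 2.219
endloop
endfacet
facet normal 0.945 0.144 0.293
outer loop
vertex -3.334 -1.158 2.219
vertex -3.455 -2.621 3.33
vertex -3.105 -2.039 1.914
endloop
endfacet
facet normal 0.945 0.144 0.293
outer loop
vertex -3.684 -1.74 3.635
vertex -3.455 -2.621 3.33
vertex -3.334 -1.158 2.219
endloop
endfacet
facet normal -0.568 -0.802 -0.184
outer loop
vertex -3.815 -4.781 -1.614
vertex -4.822 -4.058 -1.66
vertex -3.55 -4.533 -3.51
endloop
endfacet
facet normal 0.812 -0.583 0.037
outer loop
vertex -2.778 -3.442 -3.26
vertex -3.815 -4.781 -1.614
vertex -3.55 -4.533 -3.51
endloop
endfacet
facet normal -0.567 -0.803 -0.184
outer loop
vertex -3.55 -4.533 -3.51
vertex -4.822 -4.058 -1.66
vertex -4.557 -3.811 -3.556
endloop
endfacet
facet normal 0.137 0.128 -0.982
outer loop
vertex -4.557 -3.811 -3.556
vertex -2.778 -3.442 -3.26
vertex -3.55 -4.533 -3.51
endloop
endfacet
facet normal -0.137 -0.128 0.982
outer loop
vertex -3.815 -4.781 -1.614
vertex -4.05 -2.967 -1.41
vertex -4.822 -4.058 -1.66
endloop
endfacet
facet normal 0.812 -0.583 0.038
outer loop
vertex -3.043 -3.689 -1.364
vertex -3.815 -4.781 -1.614
vertex -2.778 -3.442 -3.26
endloop
endfacet
facet normal -0.137 -0.128 0.982
outer loop
vertex -3.043 -3.689 -1.364
vertex -4.05 -2.967 -1.41
vertex -3.815 -4.781 -1.614
endloop
endfacet
facet normal -0.812 0.583 -0.038
outer loop
vertex -4.822 -4.058 -1.66
vertex -4.05 -2.967 -1.41
vertex -4.557 -3.811 -3.556
endloop
endfacet
facet normal 0.137 0.128 -0.982
outer loop
vertex -3.785 -2.719 -3.306
vertex -2.778 -3.442 -3.26
vertex -4.557 -3.811 -3.556
endloop
endfacet
facet normal -0.812 0.583 -0.037
outer loop
vertex -4.557 -3.811 -3.556
vertex -4.05 -2.967 -1.41
vertex -3.785 -2.719 -3.306
endloop
endfacet
facet normal 0.568 0.802 0.184
outer loop
vertex -3.785 -2.719 -3.306
vertex -3.043 -3.689 -1.364
vertex -2.778 -3.442 -3.26
endloop
endfacet
facet normal 0.567 0.803 0.184
outer loop
vertex -4.05 -2.967 -1.41
vertex -3.043 -3.689 -1.364
vertex -3.785 -2.719 -3.306
endloop
endfacet

endsolid


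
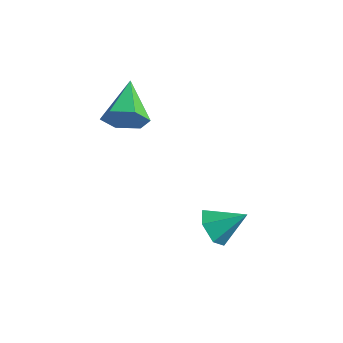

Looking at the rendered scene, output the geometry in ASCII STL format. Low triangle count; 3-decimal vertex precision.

solid 
facet normal -0.655 -0.525 -0.543
outer loop
vertex 3.496 1.859 -0.446
vertex 3.016 1.974 0.022
vertex 3.097 2.408 -0.495
endloop
endfacet
facet normal 0.720 0.478 -0.503
outer loop
vertex 3.496 1.859 -0.446
vertex 3.097 2.408 -0.495
vertex 3.784 2.586 0.658
endloop
endfacet
facet normal -0.656 -0.524 -0.543
outer loop
vertex 3.097 2.408 -0.495
vertex 3.016 1.974 0.022
vertex 2.618 2.522 -0.026
endloop
endfacet
facet normal 0.054 0.982 -0.184
outer loop
vertex 3.097 2.408 -0.495
vertex 2.618 2.522 -0.026
vertex 3.784 2.586 0.658
endloop
endfacet
facet normal -0.656 -0.524 -0.543
outer loop
vertex 2.618 2.522 -0.026
vertex 3.016 1.974 0.022
vertex 2.537 2.088 0.491
endloop
endfacet
facet normal -0.371 0.739 0.562
outer loop
vertex 2.618 2.522 -0.026
vertex 2.537 2.088 0.491
vertex 3.784 2.586 0.658
endloop
endfacet
facet normal -0.656 -0.523 -0.543
outer loop
vertex 2.537 2.088 0.491
vertex 3.016 1.974 0.022
vertex 2.935 1.539 0.539
endloop
endfacet
facet normal -0.130 -0.007 0.992
outer loop
vertex 2.537 2.088 0.491
vertex 2.935 1.539 0.539
vertex 3.784 2.586 0.658
endloop
endfacet
facet normal -0.656 -0.524 -0.544
outer loop
vertex 2.935 1.539 0.539
vertex 3.016 1.974 0.022
vertex 3.415 1.425 0.07
endloop
endfacet
facet normal 0.536 -0.511 0.672
outer loop
vertex 2.935 1.539 0.539
vertex 3.415 1.425 0.07
vertex 3.784 2.586 0.658
endloop
endfacet
facet normal -0.656 -0.524 -0.544
outer loop
vertex 3.415 1.425 0.07
vertex 3.016 1.974 0.022
vertex 3.496 1.859 -0.446
endloop
endfacet
facet normal 0.961 -0.268 -0.074
outer loop
vertex 3.415 1.425 0.07
vertex 3.496 1.859 -0.446
vertex 3.784 2.586 0.658
endloop
endfacet
facet normal 0.495 -0.797 -0.346
outer loop
vertex 0.036 2.171 3.66
vertex -0.362 2.2 3.025
vertex 0.284 2.577 3.08
endloop
endfacet
facet normal 0.547 0.558 0.624
outer loop
vertex 0.036 2.171 3.66
vertex 0.284 2.577 3.08
vertex -1.118 3.42 3.555
endloop
endfacet
facet normal 0.495 -0.797 -0.346
outer loop
vertex 0.284 2.577 3.08
vertex -0.362 2.2 3.025
vertex -0.113 2.606 2.445
endloop
endfacet
facet normal 0.441 0.866 -0.236
outer loop
vertex 0.284 2.577 3.08
vertex -0.113 2.606 2.445
vertex -1.118 3.42 3.555
endloop
endfacet
facet normal 0.494 -0.798 -0.346
outer loop
vertex -0.113 2.606 2.445
vertex -0.362 2.2 3.025
vertex -0.76 2.229 2.39
endloop
endfacet
facet normal -0.299 0.620 -0.726
outer loop
vertex -0.113 2.606 2.445
vertex -0.76 2.229 2.39
vertex -1.118 3.42 3.555
endloop
endfacet
facet normal 0.495 -0.797 -0.346
outer loop
vertex -0.76 2.229 2.39
vertex -0.362 2.2 3.025
vertex -1.008 1.823 2.97
endloop
endfacet
facet normal -0.933 0.065 -0.353
outer loop
vertex -0.76 2.229 2.39
vertex -1.008 1.823 2.97
vertex -1.118 3.42 3.555
endloop
endfacet
facet normal 0.495 -0.797 -0.346
outer loop
vertex -1.008 1.823 2.97
vertex -0.362 2.2 3.025
vertex -0.61 1.794 3.605
endloop
endfacet
facet normal -0.827 -0.243 0.507
outer loop
vertex -1.008 1.823 2.97
vertex -0.61 1.794 3.605
vertex -1.118 3.42 3.555
endloop
endfacet
facet normal 0.495 -0.797 -0.346
outer loop
vertex -0.61 1.794 3.605
vertex -0.362 2.2 3.025
vertex 0.036 2.171 3.66
endloop
endfacet
facet normal -0.087 0.003 0.996
outer loop
vertex -0.61 1.794 3.605
vertex 0.036 2.171 3.66
vertex -1.118 3.42 3.555
endloop
endfacet

endsolid


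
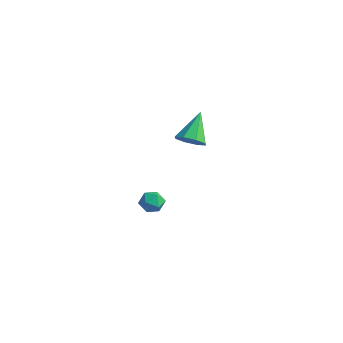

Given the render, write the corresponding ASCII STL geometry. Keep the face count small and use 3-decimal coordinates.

solid 
facet normal 0.290 -0.665 -0.689
outer loop
vertex 0.763 3.573 -0.726
vertex -0.035 3.332 -0.83
vertex 0.46 3.912 -1.181
endloop
endfacet
facet normal 0.660 0.743 0.114
outer loop
vertex 0.763 3.573 -0.726
vertex 0.46 3.912 -1.181
vertex -0.585 4.588 0.47
endloop
endfacet
facet normal 0.292 -0.665 -0.687
outer loop
vertex 0.46 3.912 -1.181
vertex -0.035 3.332 -0.83
vertex -0.132 3.91 -1.431
endloop
endfacet
facet normal 0.126 0.943 -0.306
outer loop
vertex 0.46 3.912 -1.181
vertex -0.132 3.91 -1.431
vertex -0.585 4.588 0.47
endloop
endfacet
facet normal 0.290 -0.666 -0.687
outer loop
vertex -0.132 3.91 -1.431
vertex -0.035 3.332 -0.83
vertex -0.668 3.57 -1.328
endloop
endfacet
facet normal -0.545 0.740 -0.394
outer loop
vertex -0.132 3.91 -1.431
vertex -0.668 3.57 -1.328
vertex -0.585 4.588 0.47
endloop
endfacet
facet normal 0.291 -0.665 -0.688
outer loop
vertex -0.668 3.57 -1.328
vertex -0.035 3.332 -0.83
vertex -0.833 3.09 -0.934
endloop
endfacet
facet normal -0.963 0.251 -0.098
outer loop
vertex -0.668 3.57 -1.328
vertex -0.833 3.09 -0.934
vertex -0.585 4.588 0.47
endloop
endfacet
facet normal 0.291 -0.664 -0.688
outer loop
vertex -0.833 3.09 -0.934
vertex -0.035 3.332 -0.83
vertex -0.531 2.751 -0.479
endloop
endfacet
facet normal -0.881 -0.237 0.409
outer loop
vertex -0.833 3.09 -0.934
vertex -0.531 2.751 -0.479
vertex -0.585 4.588 0.47
endloop
endfacet
facet normal 0.292 -0.665 -0.688
outer loop
vertex -0.531 2.751 -0.479
vertex -0.035 3.332 -0.83
vertex 0.062 2.753 -0.229
endloop
endfacet
facet normal -0.348 -0.438 0.829
outer loop
vertex -0.531 2.751 -0.479
vertex 0.062 2.753 -0.229
vertex -0.585 4.588 0.47
endloop
endfacet
facet normal 0.290 -0.665 -0.688
outer loop
vertex 0.062 2.753 -0.229
vertex -0.035 3.332 -0.83
vertex 0.598 3.093 -0.332
endloop
endfacet
facet normal 0.325 -0.234 0.916
outer loop
vertex 0.062 2.753 -0.229
vertex 0.598 3.093 -0.332
vertex -0.585 4.588 0.47
endloop
endfacet
facet normal 0.290 -0.665 -0.688
outer loop
vertex 0.598 3.093 -0.332
vertex -0.035 3.332 -0.83
vertex 0.763 3.573 -0.726
endloop
endfacet
facet normal 0.742 0.254 0.620
outer loop
vertex 0.598 3.093 -0.332
vertex 0.763 3.573 -0.726
vertex -0.585 4.588 0.47
endloop
endfacet
facet normal 0.407 0.749 -0.523
outer loop
vertex 4.131 -2.727 -0.668
vertex 3.636 -2.329 -0.483
vertex 4.184 -2.369 -0.114
endloop
endfacet
facet normal 0.910 0.303 -0.283
outer loop
vertex 4.131 -2.727 -0.668
vertex 4.184 -2.369 -0.114
vertex 4.391 -2.998 -0.123
endloop
endfacet
facet normal 0.768 -0.346 -0.539
outer loop
vertex 4.131 -2.727 -0.668
vertex 4.391 -2.998 -0.123
vertex 3.971 -3.347 -0.498
endloop
endfacet
facet normal 0.177 -0.302 -0.937
outer loop
vertex 4.131 -2.727 -0.668
vertex 3.971 -3.347 -0.498
vertex 3.504 -2.933 -0.72
endloop
endfacet
facet normal -0.046 0.374 -0.926
outer loop
vertex 4.131 -2.727 -0.668
vertex 3.504 -2.933 -0.72
vertex 3.636 -2.329 -0.483
endloop
endfacet
facet normal 0.860 0.277 0.429
outer loop
vertex 4.391 -2.998 -0.123
vertex 4.184 -2.369 -0.114
vertex 4.056 -2.767 0.4
endloop
endfacet
facet normal 0.046 0.998 0.040
outer loop
vertex 4.184 -2.369 -0.114
vertex 3.636 -2.329 -0.483
vertex 3.589 -2.353 0.178
endloop
endfacet
facet normal -0.687 0.391 -0.613
outer loop
vertex 3.636 -2.329 -0.483
vertex 3.504 -2.933 -0.72
vertex 3.169 -2.702 -0.197
endloop
endfacet
facet normal -0.327 -0.706 -0.628
outer loop
vertex 3.504 -2.933 -0.72
vertex 3.971 -3.347 -0.498
vertex 3.376 -3.331 -0.206
endloop
endfacet
facet normal 0.630 -0.776 0.017
outer loop
vertex 3.971 -3.347 -0.498
vertex 4.391 -2.998 -0.123
vertex 3.924 -3.371 0.163
endloop
endfacet
facet normal -0.177 0.302 0.937
outer loop
vertex 3.429 -2.973 0.348
vertex 4.056 -2.767 0.4
vertex 3.589 -2.353 0.178
endloop
endfacet
facet normal -0.768 0.346 0.539
outer loop
vertex 3.429 -2.973 0.348
vertex 3.589 -2.353 0.178
vertex 3.169 -2.702 -0.197
endloop
endfacet
facet normal -0.910 -0.303 0.283
outer loop
vertex 3.429 -2.973 0.348
vertex 3.169 -2.702 -0.197
vertex 3.376 -3.331 -0.206
endloop
endfacet
facet normal -0.407 -0.749 0.523
outer loop
vertex 3.429 -2.973 0.348
vertex 3.376 -3.331 -0.206
vertex 3.924 -3.371 0.163
endloop
endfacet
facet normal 0.046 -0.374 0.926
outer loop
vertex 3.429 -2.973 0.348
vertex 3.924 -3.371 0.163
vertex 4.056 -2.767 0.4
endloop
endfacet
facet normal 0.327 0.706 0.628
outer loop
vertex 3.589 -2.353 0.178
vertex 4.056 -2.767 0.4
vertex 4.184 -2.369 -0.114
endloop
endfacet
facet normal -0.630 0.776 -0.017
outer loop
vertex 3.169 -2.702 -0.197
vertex 3.589 -2.353 0.178
vertex 3.636 -2.329 -0.483
endloop
endfacet
facet normal -0.860 -0.277 -0.429
outer loop
vertex 3.376 -3.331 -0.206
vertex 3.169 -2.702 -0.197
vertex 3.504 -2.933 -0.72
endloop
endfacet
facet normal -0.046 -0.998 -0.040
outer loop
vertex 3.924 -3.371 0.163
vertex 3.376 -3.331 -0.206
vertex 3.971 -3.347 -0.498
endloop
endfacet
facet normal 0.687 -0.391 0.613
outer loop
vertex 4.056 -2.767 0.4
vertex 3.924 -3.371 0.163
vertex 4.391 -2.998 -0.123
endloop
endfacet

endsolid


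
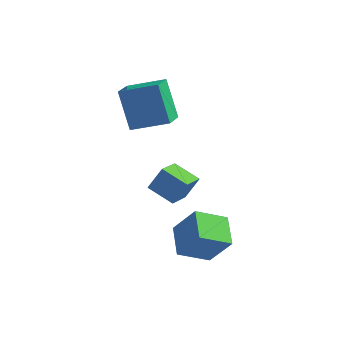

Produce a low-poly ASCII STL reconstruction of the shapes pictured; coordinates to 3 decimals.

solid 
facet normal -0.742 -0.448 0.499
outer loop
vertex -0.052 -4.273 -2.173
vertex -0.604 -3.004 -1.854
vertex -0.959 -4.32 -3.562
endloop
endfacet
facet normal 0.390 -0.893 -0.224
outer loop
vertex 0.204 -3.616 -4.346
vertex -0.052 -4.273 -2.173
vertex -0.959 -4.32 -3.562
endloop
endfacet
facet normal -0.741 -0.449 0.500
outer loop
vertex -0.959 -4.32 -3.562
vertex -0.604 -3.004 -1.854
vertex -1.512 -3.051 -3.243
endloop
endfacet
facet normal -0.547 -0.028 -0.837
outer loop
vertex -1.512 -3.051 -3.243
vertex 0.204 -3.616 -4.346
vertex -0.959 -4.32 -3.562
endloop
endfacet
facet normal 0.547 0.028 0.837
outer loop
vertex -0.052 -4.273 -2.173
vertex 0.559 -2.3 -2.638
vertex -0.604 -3.004 -1.854
endloop
endfacet
facet normal 0.389 -0.893 -0.224
outer loop
vertex 1.112 -3.569 -2.957
vertex -0.052 -4.273 -2.173
vertex 0.204 -3.616 -4.346
endloop
endfacet
facet normal 0.547 0.028 0.837
outer loop
vertex 1.112 -3.569 -2.957
vertex 0.559 -2.3 -2.638
vertex -0.052 -4.273 -2.173
endloop
endfacet
facet normal -0.389 0.893 0.224
outer loop
vertex -0.604 -3.004 -1.854
vertex 0.559 -2.3 -2.638
vertex -1.512 -3.051 -3.243
endloop
endfacet
facet normal -0.547 -0.028 -0.837
outer loop
vertex -0.348 -2.347 -4.027
vertex 0.204 -3.616 -4.346
vertex -1.512 -3.051 -3.243
endloop
endfacet
facet normal -0.389 0.893 0.224
outer loop
vertex -1.512 -3.051 -3.243
vertex 0.559 -2.3 -2.638
vertex -0.348 -2.347 -4.027
endloop
endfacet
facet normal 0.741 0.448 -0.500
outer loop
vertex -0.348 -2.347 -4.027
vertex 1.112 -3.569 -2.957
vertex 0.204 -3.616 -4.346
endloop
endfacet
facet normal 0.741 0.449 -0.499
outer loop
vertex 0.559 -2.3 -2.638
vertex 1.112 -3.569 -2.957
vertex -0.348 -2.347 -4.027
endloop
endfacet
facet normal -0.401 -0.490 -0.774
outer loop
vertex -1.777 -2.235 -2.458
vertex -2.956 -1.888 -2.067
vertex -1.674 -0.801 -3.42
endloop
endfacet
facet normal 0.914 -0.269 -0.304
outer loop
vertex -1.224 -0.252 -2.553
vertex -1.777 -2.235 -2.458
vertex -1.674 -0.801 -3.42
endloop
endfacet
facet normal -0.402 -0.489 -0.774
outer loop
vertex -1.674 -0.801 -3.42
vertex -2.956 -1.888 -2.067
vertex -2.852 -0.453 -3.028
endloop
endfacet
facet normal 0.060 0.829 -0.556
outer loop
vertex -2.852 -0.453 -3.028
vertex -1.224 -0.252 -2.553
vertex -1.674 -0.801 -3.42
endloop
endfacet
facet normal -0.060 -0.829 0.556
outer loop
vertex -1.777 -2.235 -2.458
vertex -2.506 -1.339 -1.2
vertex -2.956 -1.888 -2.067
endloop
endfacet
facet normal 0.914 -0.269 -0.303
outer loop
vertex -1.328 -1.687 -1.592
vertex -1.777 -2.235 -2.458
vertex -1.224 -0.252 -2.553
endloop
endfacet
facet normal -0.060 -0.829 0.556
outer loop
vertex -1.328 -1.687 -1.592
vertex -2.506 -1.339 -1.2
vertex -1.777 -2.235 -2.458
endloop
endfacet
facet normal -0.914 0.270 0.304
outer loop
vertex -2.956 -1.888 -2.067
vertex -2.506 -1.339 -1.2
vertex -2.852 -0.453 -3.028
endloop
endfacet
facet normal 0.060 0.829 -0.556
outer loop
vertex -2.403 0.095 -2.162
vertex -1.224 -0.252 -2.553
vertex -2.852 -0.453 -3.028
endloop
endfacet
facet normal -0.914 0.269 0.304
outer loop
vertex -2.852 -0.453 -3.028
vertex -2.506 -1.339 -1.2
vertex -2.403 0.095 -2.162
endloop
endfacet
facet normal 0.401 0.490 0.774
outer loop
vertex -2.403 0.095 -2.162
vertex -1.328 -1.687 -1.592
vertex -1.224 -0.252 -2.553
endloop
endfacet
facet normal 0.402 0.490 0.773
outer loop
vertex -2.506 -1.339 -1.2
vertex -1.328 -1.687 -1.592
vertex -2.403 0.095 -2.162
endloop
endfacet
facet normal -0.394 0.426 0.814
outer loop
vertex -3.556 1.467 1.623
vertex -3.534 2.561 1.061
vertex -5.21 1.168 0.979
endloop
endfacet
facet normal -0.017 -0.889 0.457
outer loop
vertex -4.426 0.319 -0.641
vertex -3.556 1.467 1.623
vertex -5.21 1.168 0.979
endloop
endfacet
facet normal -0.394 0.427 0.814
outer loop
vertex -5.21 1.168 0.979
vertex -3.534 2.561 1.061
vertex -5.188 2.262 0.416
endloop
endfacet
facet normal -0.919 -0.166 -0.358
outer loop
vertex -5.188 2.262 0.416
vertex -4.426 0.319 -0.641
vertex -5.21 1.168 0.979
endloop
endfacet
facet normal 0.919 0.165 0.358
outer loop
vertex -3.556 1.467 1.623
vertex -2.75 1.712 -0.559
vertex -3.534 2.561 1.061
endloop
endfacet
facet normal -0.018 -0.889 0.458
outer loop
vertex -2.772 0.618 0.004
vertex -3.556 1.467 1.623
vertex -4.426 0.319 -0.641
endloop
endfacet
facet normal 0.919 0.166 0.358
outer loop
vertex -2.772 0.618 0.004
vertex -2.75 1.712 -0.559
vertex -3.556 1.467 1.623
endloop
endfacet
facet normal 0.018 0.889 -0.457
outer loop
vertex -3.534 2.561 1.061
vertex -2.75 1.712 -0.559
vertex -5.188 2.262 0.416
endloop
endfacet
facet normal -0.919 -0.166 -0.358
outer loop
vertex -4.404 1.413 -1.203
vertex -4.426 0.319 -0.641
vertex -5.188 2.262 0.416
endloop
endfacet
facet normal 0.018 0.889 -0.458
outer loop
vertex -5.188 2.262 0.416
vertex -2.75 1.712 -0.559
vertex -4.404 1.413 -1.203
endloop
endfacet
facet normal 0.395 -0.426 -0.814
outer loop
vertex -4.404 1.413 -1.203
vertex -2.772 0.618 0.004
vertex -4.426 0.319 -0.641
endloop
endfacet
facet normal 0.394 -0.427 -0.814
outer loop
vertex -2.75 1.712 -0.559
vertex -2.772 0.618 0.004
vertex -4.404 1.413 -1.203
endloop
endfacet

endsolid


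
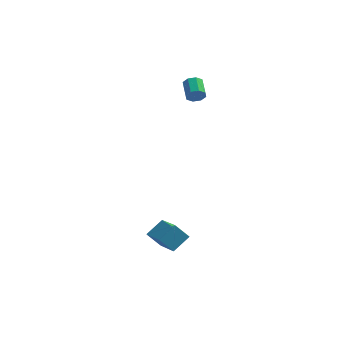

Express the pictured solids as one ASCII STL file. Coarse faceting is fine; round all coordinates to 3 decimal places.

solid 
facet normal -0.586 -0.622 -0.520
outer loop
vertex 1.492 -4.067 -3.23
vertex 0.794 -3.993 -2.531
vertex 0.628 -2.383 -4.27
endloop
endfacet
facet normal 0.704 -0.075 -0.707
outer loop
vertex 1.286 -1.687 -3.689
vertex 1.492 -4.067 -3.23
vertex 0.628 -2.383 -4.27
endloop
endfacet
facet normal -0.587 -0.621 -0.519
outer loop
vertex 0.628 -2.383 -4.27
vertex 0.794 -3.993 -2.531
vertex -0.069 -2.308 -3.572
endloop
endfacet
facet normal -0.399 0.780 -0.482
outer loop
vertex -0.069 -2.308 -3.572
vertex 1.286 -1.687 -3.689
vertex 0.628 -2.383 -4.27
endloop
endfacet
facet normal 0.400 -0.780 0.482
outer loop
vertex 1.492 -4.067 -3.23
vertex 1.452 -3.297 -1.95
vertex 0.794 -3.993 -2.531
endloop
endfacet
facet normal 0.705 -0.075 -0.706
outer loop
vertex 2.149 -3.372 -2.648
vertex 1.492 -4.067 -3.23
vertex 1.286 -1.687 -3.689
endloop
endfacet
facet normal 0.399 -0.780 0.482
outer loop
vertex 2.149 -3.372 -2.648
vertex 1.452 -3.297 -1.95
vertex 1.492 -4.067 -3.23
endloop
endfacet
facet normal -0.704 0.076 0.706
outer loop
vertex 0.794 -3.993 -2.531
vertex 1.452 -3.297 -1.95
vertex -0.069 -2.308 -3.572
endloop
endfacet
facet normal -0.399 0.780 -0.481
outer loop
vertex 0.588 -1.613 -2.99
vertex 1.286 -1.687 -3.689
vertex -0.069 -2.308 -3.572
endloop
endfacet
facet normal -0.704 0.075 0.706
outer loop
vertex -0.069 -2.308 -3.572
vertex 1.452 -3.297 -1.95
vertex 0.588 -1.613 -2.99
endloop
endfacet
facet normal 0.586 0.621 0.520
outer loop
vertex 0.588 -1.613 -2.99
vertex 2.149 -3.372 -2.648
vertex 1.286 -1.687 -3.689
endloop
endfacet
facet normal 0.587 0.622 0.519
outer loop
vertex 1.452 -3.297 -1.95
vertex 2.149 -3.372 -2.648
vertex 0.588 -1.613 -2.99
endloop
endfacet
facet normal 0.267 -0.908 -0.324
outer loop
vertex 1.84 3.106 2.593
vertex 1.619 2.888 3.022
vertex 1.45 3.012 2.535
endloop
endfacet
facet normal 0.055 0.349 -0.935
outer loop
vertex 1.84 3.106 2.593
vertex 1.45 3.012 2.535
vertex 1.563 4.05 2.929
endloop
endfacet
facet normal 0.055 0.349 -0.935
outer loop
vertex 1.563 4.05 2.929
vertex 1.45 3.012 2.535
vertex 1.173 3.956 2.871
endloop
endfacet
facet normal -0.267 0.908 0.323
outer loop
vertex 1.563 4.05 2.929
vertex 1.173 3.956 2.871
vertex 1.341 3.832 3.358
endloop
endfacet
facet normal 0.267 -0.908 -0.324
outer loop
vertex 1.45 3.012 2.535
vertex 1.619 2.888 3.022
vertex 1.158 2.845 2.762
endloop
endfacet
facet normal -0.641 0.084 -0.763
outer loop
vertex 1.45 3.012 2.535
vertex 1.158 2.845 2.762
vertex 1.173 3.956 2.871
endloop
endfacet
facet normal -0.642 0.083 -0.762
outer loop
vertex 1.173 3.956 2.871
vertex 1.158 2.845 2.762
vertex 0.881 3.789 3.099
endloop
endfacet
facet normal -0.267 0.908 0.323
outer loop
vertex 1.173 3.956 2.871
vertex 0.881 3.789 3.099
vertex 1.341 3.832 3.358
endloop
endfacet
facet normal 0.268 -0.907 -0.324
outer loop
vertex 1.158 2.845 2.762
vertex 1.619 2.888 3.022
vertex 1.137 2.703 3.142
endloop
endfacet
facet normal -0.962 -0.232 -0.140
outer loop
vertex 1.158 2.845 2.762
vertex 1.137 2.703 3.142
vertex 0.881 3.789 3.099
endloop
endfacet
facet normal -0.962 -0.232 -0.142
outer loop
vertex 0.881 3.789 3.099
vertex 1.137 2.703 3.142
vertex 0.859 3.648 3.478
endloop
endfacet
facet normal -0.266 0.908 0.322
outer loop
vertex 0.881 3.789 3.099
vertex 0.859 3.648 3.478
vertex 1.341 3.832 3.358
endloop
endfacet
facet normal 0.268 -0.908 -0.323
outer loop
vertex 1.137 2.703 3.142
vertex 1.619 2.888 3.022
vertex 1.397 2.67 3.451
endloop
endfacet
facet normal -0.719 -0.411 0.561
outer loop
vertex 1.137 2.703 3.142
vertex 1.397 2.67 3.451
vertex 0.859 3.648 3.478
endloop
endfacet
facet normal -0.718 -0.411 0.562
outer loop
vertex 0.859 3.648 3.478
vertex 1.397 2.67 3.451
vertex 1.12 3.614 3.787
endloop
endfacet
facet normal -0.266 0.908 0.324
outer loop
vertex 0.859 3.648 3.478
vertex 1.12 3.614 3.787
vertex 1.341 3.832 3.358
endloop
endfacet
facet normal 0.267 -0.908 -0.323
outer loop
vertex 1.397 2.67 3.451
vertex 1.619 2.888 3.022
vertex 1.787 2.764 3.509
endloop
endfacet
facet normal -0.055 -0.349 0.935
outer loop
vertex 1.397 2.67 3.451
vertex 1.787 2.764 3.509
vertex 1.12 3.614 3.787
endloop
endfacet
facet normal -0.055 -0.349 0.935
outer loop
vertex 1.12 3.614 3.787
vertex 1.787 2.764 3.509
vertex 1.51 3.708 3.845
endloop
endfacet
facet normal -0.267 0.908 0.324
outer loop
vertex 1.12 3.614 3.787
vertex 1.51 3.708 3.845
vertex 1.341 3.832 3.358
endloop
endfacet
facet normal 0.267 -0.908 -0.323
outer loop
vertex 1.787 2.764 3.509
vertex 1.619 2.888 3.022
vertex 2.079 2.931 3.281
endloop
endfacet
facet normal 0.642 -0.083 0.762
outer loop
vertex 1.787 2.764 3.509
vertex 2.079 2.931 3.281
vertex 1.51 3.708 3.845
endloop
endfacet
facet normal 0.641 -0.084 0.763
outer loop
vertex 1.51 3.708 3.845
vertex 2.079 2.931 3.281
vertex 1.802 3.875 3.618
endloop
endfacet
facet normal -0.267 0.908 0.324
outer loop
vertex 1.51 3.708 3.845
vertex 1.802 3.875 3.618
vertex 1.341 3.832 3.358
endloop
endfacet
facet normal 0.266 -0.908 -0.322
outer loop
vertex 2.079 2.931 3.281
vertex 1.619 2.888 3.022
vertex 2.101 3.072 2.902
endloop
endfacet
facet normal 0.962 0.232 0.142
outer loop
vertex 2.079 2.931 3.281
vertex 2.101 3.072 2.902
vertex 1.802 3.875 3.618
endloop
endfacet
facet normal 0.962 0.233 0.140
outer loop
vertex 1.802 3.875 3.618
vertex 2.101 3.072 2.902
vertex 1.823 4.017 3.238
endloop
endfacet
facet normal -0.268 0.907 0.324
outer loop
vertex 1.802 3.875 3.618
vertex 1.823 4.017 3.238
vertex 1.341 3.832 3.358
endloop
endfacet
facet normal 0.266 -0.908 -0.324
outer loop
vertex 2.101 3.072 2.902
vertex 1.619 2.888 3.022
vertex 1.84 3.106 2.593
endloop
endfacet
facet normal 0.718 0.411 -0.561
outer loop
vertex 2.101 3.072 2.902
vertex 1.84 3.106 2.593
vertex 1.823 4.017 3.238
endloop
endfacet
facet normal 0.719 0.411 -0.561
outer loop
vertex 1.823 4.017 3.238
vertex 1.84 3.106 2.593
vertex 1.563 4.05 2.929
endloop
endfacet
facet normal -0.268 0.908 0.323
outer loop
vertex 1.823 4.017 3.238
vertex 1.563 4.05 2.929
vertex 1.341 3.832 3.358
endloop
endfacet

endsolid


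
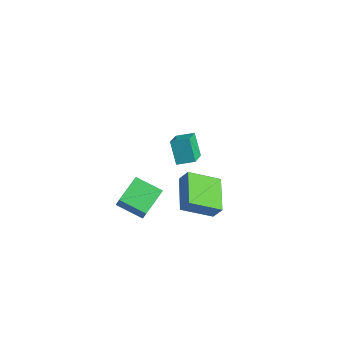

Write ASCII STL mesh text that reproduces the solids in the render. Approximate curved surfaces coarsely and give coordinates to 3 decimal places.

solid 
facet normal -0.518 -0.202 -0.831
outer loop
vertex 0.099 -1.374 -2.817
vertex -1.492 -0.138 -2.125
vertex 0.895 0.132 -3.679
endloop
endfacet
facet normal 0.747 -0.581 -0.325
outer loop
vertex 1.372 0.318 -2.915
vertex 0.099 -1.374 -2.817
vertex 0.895 0.132 -3.679
endloop
endfacet
facet normal -0.518 -0.202 -0.831
outer loop
vertex 0.895 0.132 -3.679
vertex -1.492 -0.138 -2.125
vertex -0.696 1.368 -2.988
endloop
endfacet
facet normal 0.416 0.789 -0.452
outer loop
vertex -0.696 1.368 -2.988
vertex 1.372 0.318 -2.915
vertex 0.895 0.132 -3.679
endloop
endfacet
facet normal -0.416 -0.789 0.452
outer loop
vertex 0.099 -1.374 -2.817
vertex -1.015 0.048 -1.361
vertex -1.492 -0.138 -2.125
endloop
endfacet
facet normal 0.747 -0.581 -0.324
outer loop
vertex 0.576 -1.188 -2.052
vertex 0.099 -1.374 -2.817
vertex 1.372 0.318 -2.915
endloop
endfacet
facet normal -0.417 -0.789 0.452
outer loop
vertex 0.576 -1.188 -2.052
vertex -1.015 0.048 -1.361
vertex 0.099 -1.374 -2.817
endloop
endfacet
facet normal -0.747 0.581 0.325
outer loop
vertex -1.492 -0.138 -2.125
vertex -1.015 0.048 -1.361
vertex -0.696 1.368 -2.988
endloop
endfacet
facet normal 0.417 0.789 -0.452
outer loop
vertex -0.219 1.554 -2.223
vertex 1.372 0.318 -2.915
vertex -0.696 1.368 -2.988
endloop
endfacet
facet normal -0.747 0.580 0.325
outer loop
vertex -0.696 1.368 -2.988
vertex -1.015 0.048 -1.361
vertex -0.219 1.554 -2.223
endloop
endfacet
facet normal 0.518 0.202 0.831
outer loop
vertex -0.219 1.554 -2.223
vertex 0.576 -1.188 -2.052
vertex 1.372 0.318 -2.915
endloop
endfacet
facet normal 0.518 0.202 0.831
outer loop
vertex -1.015 0.048 -1.361
vertex 0.576 -1.188 -2.052
vertex -0.219 1.554 -2.223
endloop
endfacet
facet normal -0.503 0.156 -0.850
outer loop
vertex -3.511 -2.668 -4.233
vertex -4.081 -1.133 -3.614
vertex -2.222 -1.937 -4.862
endloop
endfacet
facet normal 0.325 -0.877 -0.354
outer loop
vertex -1.739 -2.087 -4.046
vertex -3.511 -2.668 -4.233
vertex -2.222 -1.937 -4.862
endloop
endfacet
facet normal -0.503 0.156 -0.850
outer loop
vertex -2.222 -1.937 -4.862
vertex -4.081 -1.133 -3.614
vertex -2.792 -0.402 -4.243
endloop
endfacet
facet normal 0.801 0.455 -0.390
outer loop
vertex -2.792 -0.402 -4.243
vertex -1.739 -2.087 -4.046
vertex -2.222 -1.937 -4.862
endloop
endfacet
facet normal -0.801 -0.455 0.390
outer loop
vertex -3.511 -2.668 -4.233
vertex -3.598 -1.283 -2.798
vertex -4.081 -1.133 -3.614
endloop
endfacet
facet normal 0.325 -0.877 -0.354
outer loop
vertex -3.028 -2.818 -3.417
vertex -3.511 -2.668 -4.233
vertex -1.739 -2.087 -4.046
endloop
endfacet
facet normal -0.801 -0.455 0.390
outer loop
vertex -3.028 -2.818 -3.417
vertex -3.598 -1.283 -2.798
vertex -3.511 -2.668 -4.233
endloop
endfacet
facet normal -0.325 0.877 0.354
outer loop
vertex -4.081 -1.133 -3.614
vertex -3.598 -1.283 -2.798
vertex -2.792 -0.402 -4.243
endloop
endfacet
facet normal 0.801 0.455 -0.390
outer loop
vertex -2.309 -0.552 -3.427
vertex -1.739 -2.087 -4.046
vertex -2.792 -0.402 -4.243
endloop
endfacet
facet normal -0.325 0.877 0.354
outer loop
vertex -2.792 -0.402 -4.243
vertex -3.598 -1.283 -2.798
vertex -2.309 -0.552 -3.427
endloop
endfacet
facet normal 0.503 -0.156 0.850
outer loop
vertex -2.309 -0.552 -3.427
vertex -3.028 -2.818 -3.417
vertex -1.739 -2.087 -4.046
endloop
endfacet
facet normal 0.503 -0.156 0.850
outer loop
vertex -3.598 -1.283 -2.798
vertex -3.028 -2.818 -3.417
vertex -2.309 -0.552 -3.427
endloop
endfacet
facet normal -0.522 0.141 0.841
outer loop
vertex 1.1 -1.633 3.539
vertex 0.121 -0.482 2.739
vertex 0.5 -2.323 3.282
endloop
endfacet
facet normal 0.573 -0.673 0.468
outer loop
vertex 1.219 -2.518 2.121
vertex 1.1 -1.633 3.539
vertex 0.5 -2.323 3.282
endloop
endfacet
facet normal -0.522 0.141 0.842
outer loop
vertex 0.5 -2.323 3.282
vertex 0.121 -0.482 2.739
vertex -0.48 -1.172 2.482
endloop
endfacet
facet normal -0.633 -0.726 -0.270
outer loop
vertex -0.48 -1.172 2.482
vertex 1.219 -2.518 2.121
vertex 0.5 -2.323 3.282
endloop
endfacet
facet normal 0.633 0.726 0.270
outer loop
vertex 1.1 -1.633 3.539
vertex 0.84 -0.677 1.578
vertex 0.121 -0.482 2.739
endloop
endfacet
facet normal 0.573 -0.673 0.468
outer loop
vertex 1.82 -1.828 2.378
vertex 1.1 -1.633 3.539
vertex 1.219 -2.518 2.121
endloop
endfacet
facet normal 0.632 0.726 0.270
outer loop
vertex 1.82 -1.828 2.378
vertex 0.84 -0.677 1.578
vertex 1.1 -1.633 3.539
endloop
endfacet
facet normal -0.573 0.673 -0.468
outer loop
vertex 0.121 -0.482 2.739
vertex 0.84 -0.677 1.578
vertex -0.48 -1.172 2.482
endloop
endfacet
facet normal -0.632 -0.726 -0.270
outer loop
vertex 0.24 -1.367 1.321
vertex 1.219 -2.518 2.121
vertex -0.48 -1.172 2.482
endloop
endfacet
facet normal -0.573 0.673 -0.468
outer loop
vertex -0.48 -1.172 2.482
vertex 0.84 -0.677 1.578
vertex 0.24 -1.367 1.321
endloop
endfacet
facet normal 0.522 -0.141 -0.841
outer loop
vertex 0.24 -1.367 1.321
vertex 1.82 -1.828 2.378
vertex 1.219 -2.518 2.121
endloop
endfacet
facet normal 0.522 -0.140 -0.841
outer loop
vertex 0.84 -0.677 1.578
vertex 1.82 -1.828 2.378
vertex 0.24 -1.367 1.321
endloop
endfacet

endsolid


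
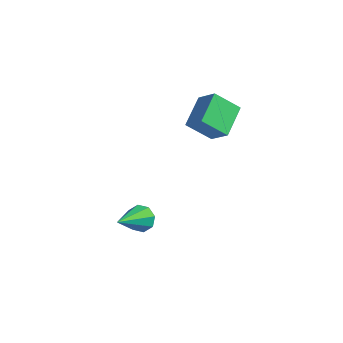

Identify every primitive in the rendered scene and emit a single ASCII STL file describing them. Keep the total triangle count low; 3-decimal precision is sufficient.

solid 
facet normal -0.121 0.873 -0.473
outer loop
vertex 3.08 -1.623 -3.418
vertex 2.693 -1.382 -2.874
vertex 3.383 -1.376 -3.04
endloop
endfacet
facet normal 0.817 -0.451 -0.360
outer loop
vertex 3.08 -1.623 -3.418
vertex 3.383 -1.376 -3.04
vertex 2.927 -3.058 -1.966
endloop
endfacet
facet normal -0.122 0.872 -0.474
outer loop
vertex 3.383 -1.376 -3.04
vertex 2.693 -1.382 -2.874
vertex 3.281 -1.132 -2.565
endloop
endfacet
facet normal 0.962 -0.097 0.256
outer loop
vertex 3.383 -1.376 -3.04
vertex 3.281 -1.132 -2.565
vertex 2.927 -3.058 -1.966
endloop
endfacet
facet normal -0.123 0.873 -0.472
outer loop
vertex 3.281 -1.132 -2.565
vertex 2.693 -1.382 -2.874
vertex 2.835 -1.036 -2.271
endloop
endfacet
facet normal 0.566 0.148 0.811
outer loop
vertex 3.281 -1.132 -2.565
vertex 2.835 -1.036 -2.271
vertex 2.927 -3.058 -1.966
endloop
endfacet
facet normal -0.122 0.873 -0.472
outer loop
vertex 2.835 -1.036 -2.271
vertex 2.693 -1.382 -2.874
vertex 2.305 -1.142 -2.33
endloop
endfacet
facet normal -0.137 0.142 0.980
outer loop
vertex 2.835 -1.036 -2.271
vertex 2.305 -1.142 -2.33
vertex 2.927 -3.058 -1.966
endloop
endfacet
facet normal -0.122 0.873 -0.472
outer loop
vertex 2.305 -1.142 -2.33
vertex 2.693 -1.382 -2.874
vertex 2.002 -1.389 -2.708
endloop
endfacet
facet normal -0.738 -0.113 0.665
outer loop
vertex 2.305 -1.142 -2.33
vertex 2.002 -1.389 -2.708
vertex 2.927 -3.058 -1.966
endloop
endfacet
facet normal -0.122 0.873 -0.473
outer loop
vertex 2.002 -1.389 -2.708
vertex 2.693 -1.382 -2.874
vertex 2.104 -1.632 -3.183
endloop
endfacet
facet normal -0.883 -0.467 0.049
outer loop
vertex 2.002 -1.389 -2.708
vertex 2.104 -1.632 -3.183
vertex 2.927 -3.058 -1.966
endloop
endfacet
facet normal -0.122 0.872 -0.473
outer loop
vertex 2.104 -1.632 -3.183
vertex 2.693 -1.382 -2.874
vertex 2.551 -1.729 -3.477
endloop
endfacet
facet normal -0.487 -0.712 -0.505
outer loop
vertex 2.104 -1.632 -3.183
vertex 2.551 -1.729 -3.477
vertex 2.927 -3.058 -1.966
endloop
endfacet
facet normal -0.122 0.872 -0.473
outer loop
vertex 2.551 -1.729 -3.477
vertex 2.693 -1.382 -2.874
vertex 3.08 -1.623 -3.418
endloop
endfacet
facet normal 0.217 -0.706 -0.675
outer loop
vertex 2.551 -1.729 -3.477
vertex 3.08 -1.623 -3.418
vertex 2.927 -3.058 -1.966
endloop
endfacet
facet normal -0.789 0.046 -0.612
outer loop
vertex 2.621 2.358 2.823
vertex 3.398 3.141 1.881
vertex 3.123 0.955 2.07
endloop
endfacet
facet normal -0.536 -0.540 0.649
outer loop
vertex 4.062 0.899 2.799
vertex 2.621 2.358 2.823
vertex 3.123 0.955 2.07
endloop
endfacet
facet normal -0.790 0.046 -0.612
outer loop
vertex 3.123 0.955 2.07
vertex 3.398 3.141 1.881
vertex 3.899 1.737 1.128
endloop
endfacet
facet normal 0.300 -0.841 -0.451
outer loop
vertex 3.899 1.737 1.128
vertex 4.062 0.899 2.799
vertex 3.123 0.955 2.07
endloop
endfacet
facet normal -0.300 0.841 0.451
outer loop
vertex 2.621 2.358 2.823
vertex 4.337 3.085 2.61
vertex 3.398 3.141 1.881
endloop
endfacet
facet normal -0.535 -0.540 0.650
outer loop
vertex 3.561 2.303 3.552
vertex 2.621 2.358 2.823
vertex 4.062 0.899 2.799
endloop
endfacet
facet normal -0.300 0.841 0.451
outer loop
vertex 3.561 2.303 3.552
vertex 4.337 3.085 2.61
vertex 2.621 2.358 2.823
endloop
endfacet
facet normal 0.536 0.540 -0.649
outer loop
vertex 3.398 3.141 1.881
vertex 4.337 3.085 2.61
vertex 3.899 1.737 1.128
endloop
endfacet
facet normal 0.300 -0.841 -0.451
outer loop
vertex 4.839 1.682 1.857
vertex 4.062 0.899 2.799
vertex 3.899 1.737 1.128
endloop
endfacet
facet normal 0.535 0.540 -0.649
outer loop
vertex 3.899 1.737 1.128
vertex 4.337 3.085 2.61
vertex 4.839 1.682 1.857
endloop
endfacet
facet normal 0.789 -0.047 0.612
outer loop
vertex 4.839 1.682 1.857
vertex 3.561 2.303 3.552
vertex 4.062 0.899 2.799
endloop
endfacet
facet normal 0.789 -0.046 0.612
outer loop
vertex 4.337 3.085 2.61
vertex 3.561 2.303 3.552
vertex 4.839 1.682 1.857
endloop
endfacet

endsolid


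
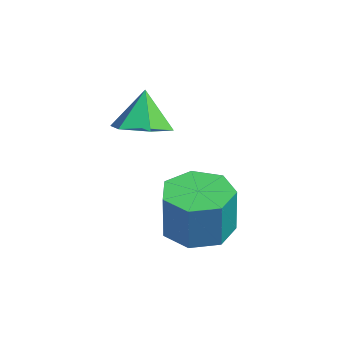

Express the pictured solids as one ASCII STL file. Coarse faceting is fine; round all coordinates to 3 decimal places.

solid 
facet normal -0.252 0.082 -0.964
outer loop
vertex 3.6 -2.81 -4.272
vertex 2.807 -2.293 -4.021
vertex 3.707 -1.967 -4.228
endloop
endfacet
facet normal 0.960 -0.108 -0.259
outer loop
vertex 3.6 -2.81 -4.272
vertex 3.707 -1.967 -4.228
vertex 4.007 -2.944 -2.71
endloop
endfacet
facet normal 0.960 -0.108 -0.259
outer loop
vertex 4.007 -2.944 -2.71
vertex 3.707 -1.967 -4.228
vertex 4.114 -2.101 -2.666
endloop
endfacet
facet normal 0.251 -0.082 0.964
outer loop
vertex 4.007 -2.944 -2.71
vertex 4.114 -2.101 -2.666
vertex 3.213 -2.427 -2.459
endloop
endfacet
facet normal -0.252 0.082 -0.964
outer loop
vertex 3.707 -1.967 -4.228
vertex 2.807 -2.293 -4.021
vertex 3.136 -1.37 -4.028
endloop
endfacet
facet normal 0.697 0.707 -0.121
outer loop
vertex 3.707 -1.967 -4.228
vertex 3.136 -1.37 -4.028
vertex 4.114 -2.101 -2.666
endloop
endfacet
facet normal 0.697 0.707 -0.121
outer loop
vertex 4.114 -2.101 -2.666
vertex 3.136 -1.37 -4.028
vertex 3.543 -1.504 -2.466
endloop
endfacet
facet normal 0.251 -0.083 0.964
outer loop
vertex 4.114 -2.101 -2.666
vertex 3.543 -1.504 -2.466
vertex 3.213 -2.427 -2.459
endloop
endfacet
facet normal -0.251 0.082 -0.965
outer loop
vertex 3.136 -1.37 -4.028
vertex 2.807 -2.293 -4.021
vertex 2.316 -1.468 -3.823
endloop
endfacet
facet normal -0.091 0.990 0.109
outer loop
vertex 3.136 -1.37 -4.028
vertex 2.316 -1.468 -3.823
vertex 3.543 -1.504 -2.466
endloop
endfacet
facet normal -0.091 0.990 0.109
outer loop
vertex 3.543 -1.504 -2.466
vertex 2.316 -1.468 -3.823
vertex 2.723 -1.602 -2.261
endloop
endfacet
facet normal 0.251 -0.082 0.964
outer loop
vertex 3.543 -1.504 -2.466
vertex 2.723 -1.602 -2.261
vertex 3.213 -2.427 -2.459
endloop
endfacet
facet normal -0.251 0.082 -0.964
outer loop
vertex 2.316 -1.468 -3.823
vertex 2.807 -2.293 -4.021
vertex 1.866 -2.187 -3.767
endloop
endfacet
facet normal -0.810 0.527 0.256
outer loop
vertex 2.316 -1.468 -3.823
vertex 1.866 -2.187 -3.767
vertex 2.723 -1.602 -2.261
endloop
endfacet
facet normal -0.810 0.527 0.256
outer loop
vertex 2.723 -1.602 -2.261
vertex 1.866 -2.187 -3.767
vertex 2.273 -2.321 -2.205
endloop
endfacet
facet normal 0.251 -0.082 0.964
outer loop
vertex 2.723 -1.602 -2.261
vertex 2.273 -2.321 -2.205
vertex 3.213 -2.427 -2.459
endloop
endfacet
facet normal -0.251 0.083 -0.964
outer loop
vertex 1.866 -2.187 -3.767
vertex 2.807 -2.293 -4.021
vertex 2.124 -2.986 -3.903
endloop
endfacet
facet normal -0.919 -0.333 0.211
outer loop
vertex 1.866 -2.187 -3.767
vertex 2.124 -2.986 -3.903
vertex 2.273 -2.321 -2.205
endloop
endfacet
facet normal -0.919 -0.332 0.211
outer loop
vertex 2.273 -2.321 -2.205
vertex 2.124 -2.986 -3.903
vertex 2.531 -3.12 -2.34
endloop
endfacet
facet normal 0.251 -0.082 0.964
outer loop
vertex 2.273 -2.321 -2.205
vertex 2.531 -3.12 -2.34
vertex 3.213 -2.427 -2.459
endloop
endfacet
facet normal -0.250 0.082 -0.965
outer loop
vertex 2.124 -2.986 -3.903
vertex 2.807 -2.293 -4.021
vertex 2.896 -3.263 -4.127
endloop
endfacet
facet normal -0.336 -0.942 0.007
outer loop
vertex 2.124 -2.986 -3.903
vertex 2.896 -3.263 -4.127
vertex 2.531 -3.12 -2.34
endloop
endfacet
facet normal -0.336 -0.942 0.007
outer loop
vertex 2.531 -3.12 -2.34
vertex 2.896 -3.263 -4.127
vertex 3.303 -3.397 -2.565
endloop
endfacet
facet normal 0.252 -0.082 0.964
outer loop
vertex 2.531 -3.12 -2.34
vertex 3.303 -3.397 -2.565
vertex 3.213 -2.427 -2.459
endloop
endfacet
facet normal -0.252 0.082 -0.964
outer loop
vertex 2.896 -3.263 -4.127
vertex 2.807 -2.293 -4.021
vertex 3.6 -2.81 -4.272
endloop
endfacet
facet normal 0.500 -0.842 -0.203
outer loop
vertex 2.896 -3.263 -4.127
vertex 3.6 -2.81 -4.272
vertex 3.303 -3.397 -2.565
endloop
endfacet
facet normal 0.500 -0.842 -0.203
outer loop
vertex 3.303 -3.397 -2.565
vertex 3.6 -2.81 -4.272
vertex 4.007 -2.944 -2.71
endloop
endfacet
facet normal 0.251 -0.082 0.964
outer loop
vertex 3.303 -3.397 -2.565
vertex 4.007 -2.944 -2.71
vertex 3.213 -2.427 -2.459
endloop
endfacet
facet normal 0.287 -0.157 -0.945
outer loop
vertex 1.291 -2.496 -1.151
vertex 0.847 -3.232 -1.164
vertex 0.468 -2.497 -1.401
endloop
endfacet
facet normal -0.104 0.935 0.339
outer loop
vertex 1.291 -2.496 -1.151
vertex 0.468 -2.497 -1.401
vertex 0.473 -3.028 0.064
endloop
endfacet
facet normal 0.287 -0.157 -0.945
outer loop
vertex 0.468 -2.497 -1.401
vertex 0.847 -3.232 -1.164
vertex 0.024 -3.233 -1.414
endloop
endfacet
facet normal -0.843 0.505 0.186
outer loop
vertex 0.468 -2.497 -1.401
vertex 0.024 -3.233 -1.414
vertex 0.473 -3.028 0.064
endloop
endfacet
facet normal 0.287 -0.157 -0.945
outer loop
vertex 0.024 -3.233 -1.414
vertex 0.847 -3.232 -1.164
vertex 0.403 -3.968 -1.177
endloop
endfacet
facet normal -0.881 -0.352 0.316
outer loop
vertex 0.024 -3.233 -1.414
vertex 0.403 -3.968 -1.177
vertex 0.473 -3.028 0.064
endloop
endfacet
facet normal 0.288 -0.157 -0.945
outer loop
vertex 0.403 -3.968 -1.177
vertex 0.847 -3.232 -1.164
vertex 1.225 -3.967 -0.927
endloop
endfacet
facet normal -0.182 -0.779 0.600
outer loop
vertex 0.403 -3.968 -1.177
vertex 1.225 -3.967 -0.927
vertex 0.473 -3.028 0.064
endloop
endfacet
facet normal 0.287 -0.157 -0.945
outer loop
vertex 1.225 -3.967 -0.927
vertex 0.847 -3.232 -1.164
vertex 1.67 -3.23 -0.914
endloop
endfacet
facet normal 0.557 -0.349 0.754
outer loop
vertex 1.225 -3.967 -0.927
vertex 1.67 -3.23 -0.914
vertex 0.473 -3.028 0.064
endloop
endfacet
facet normal 0.287 -0.157 -0.945
outer loop
vertex 1.67 -3.23 -0.914
vertex 0.847 -3.232 -1.164
vertex 1.291 -2.496 -1.151
endloop
endfacet
facet normal 0.595 0.508 0.623
outer loop
vertex 1.67 -3.23 -0.914
vertex 1.291 -2.496 -1.151
vertex 0.473 -3.028 0.064
endloop
endfacet

endsolid
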